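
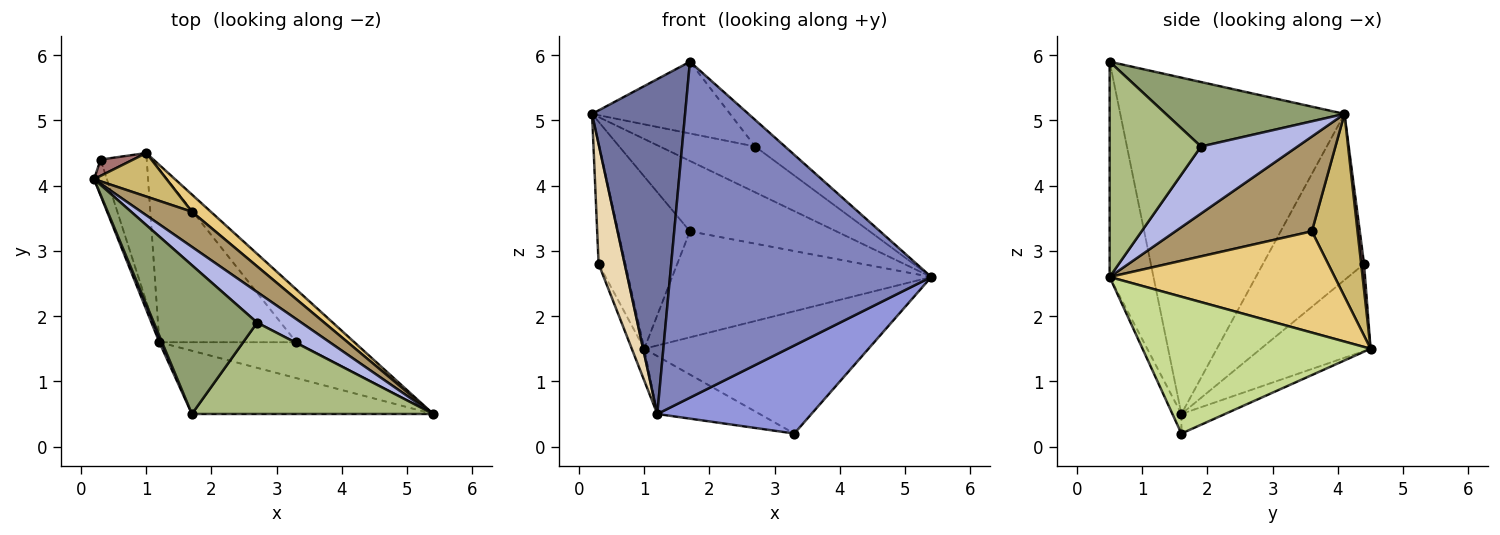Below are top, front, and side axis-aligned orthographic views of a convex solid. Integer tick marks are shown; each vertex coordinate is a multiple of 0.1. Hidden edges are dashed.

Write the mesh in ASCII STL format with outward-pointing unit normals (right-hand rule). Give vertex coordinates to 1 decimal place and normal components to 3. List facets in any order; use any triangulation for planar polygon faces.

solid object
 facet normal -0.924 -0.383 0.007
  outer loop
   vertex 1.2 1.6 0.5
   vertex 1.7 0.5 5.9
   vertex 0.2 4.1 5.1
  endloop
 endfacet
 facet normal -0.163 -0.970 -0.182
  outer loop
   vertex 1.2 1.6 0.5
   vertex 5.4 0.5 2.6
   vertex 1.7 0.5 5.9
  endloop
 endfacet
 facet normal -0.054 -0.925 -0.377
  outer loop
   vertex 1.2 1.6 0.5
   vertex 3.3 1.6 0.2
   vertex 5.4 0.5 2.6
  endloop
 endfacet
 facet normal 0.644 0.636 0.425
  outer loop
   vertex 2.7 1.9 4.6
   vertex 5.4 0.5 2.6
   vertex 0.2 4.1 5.1
  endloop
 endfacet
 facet normal 0.490 0.379 0.785
  outer loop
   vertex 2.7 1.9 4.6
   vertex 0.2 4.1 5.1
   vertex 1.7 0.5 5.9
  endloop
 endfacet
 facet normal 0.650 0.213 0.729
  outer loop
   vertex 2.7 1.9 4.6
   vertex 1.7 0.5 5.9
   vertex 5.4 0.5 2.6
  endloop
 endfacet
 facet normal 0.682 0.671 -0.290
  outer loop
   vertex 1.0 4.5 1.5
   vertex 5.4 0.5 2.6
   vertex 3.3 1.6 0.2
  endloop
 endfacet
 facet normal -0.134 0.315 -0.940
  outer loop
   vertex 1.0 4.5 1.5
   vertex 3.3 1.6 0.2
   vertex 1.2 1.6 0.5
  endloop
 endfacet
 facet normal 0.641 0.687 0.343
  outer loop
   vertex 1.7 3.6 3.3
   vertex 0.2 4.1 5.1
   vertex 5.4 0.5 2.6
  endloop
 endfacet
 facet normal 0.525 0.825 0.208
  outer loop
   vertex 1.7 3.6 3.3
   vertex 1.0 4.5 1.5
   vertex 0.2 4.1 5.1
  endloop
 endfacet
 facet normal 0.651 0.749 0.122
  outer loop
   vertex 1.7 3.6 3.3
   vertex 5.4 0.5 2.6
   vertex 1.0 4.5 1.5
  endloop
 endfacet
 facet normal -0.966 -0.249 -0.074
  outer loop
   vertex 0.3 4.4 2.8
   vertex 1.2 1.6 0.5
   vertex 0.2 4.1 5.1
  endloop
 endfacet
 facet normal 0.107 0.985 0.133
  outer loop
   vertex 0.3 4.4 2.8
   vertex 0.2 4.1 5.1
   vertex 1.0 4.5 1.5
  endloop
 endfacet
 facet normal -0.879 0.100 -0.466
  outer loop
   vertex 0.3 4.4 2.8
   vertex 1.0 4.5 1.5
   vertex 1.2 1.6 0.5
  endloop
 endfacet
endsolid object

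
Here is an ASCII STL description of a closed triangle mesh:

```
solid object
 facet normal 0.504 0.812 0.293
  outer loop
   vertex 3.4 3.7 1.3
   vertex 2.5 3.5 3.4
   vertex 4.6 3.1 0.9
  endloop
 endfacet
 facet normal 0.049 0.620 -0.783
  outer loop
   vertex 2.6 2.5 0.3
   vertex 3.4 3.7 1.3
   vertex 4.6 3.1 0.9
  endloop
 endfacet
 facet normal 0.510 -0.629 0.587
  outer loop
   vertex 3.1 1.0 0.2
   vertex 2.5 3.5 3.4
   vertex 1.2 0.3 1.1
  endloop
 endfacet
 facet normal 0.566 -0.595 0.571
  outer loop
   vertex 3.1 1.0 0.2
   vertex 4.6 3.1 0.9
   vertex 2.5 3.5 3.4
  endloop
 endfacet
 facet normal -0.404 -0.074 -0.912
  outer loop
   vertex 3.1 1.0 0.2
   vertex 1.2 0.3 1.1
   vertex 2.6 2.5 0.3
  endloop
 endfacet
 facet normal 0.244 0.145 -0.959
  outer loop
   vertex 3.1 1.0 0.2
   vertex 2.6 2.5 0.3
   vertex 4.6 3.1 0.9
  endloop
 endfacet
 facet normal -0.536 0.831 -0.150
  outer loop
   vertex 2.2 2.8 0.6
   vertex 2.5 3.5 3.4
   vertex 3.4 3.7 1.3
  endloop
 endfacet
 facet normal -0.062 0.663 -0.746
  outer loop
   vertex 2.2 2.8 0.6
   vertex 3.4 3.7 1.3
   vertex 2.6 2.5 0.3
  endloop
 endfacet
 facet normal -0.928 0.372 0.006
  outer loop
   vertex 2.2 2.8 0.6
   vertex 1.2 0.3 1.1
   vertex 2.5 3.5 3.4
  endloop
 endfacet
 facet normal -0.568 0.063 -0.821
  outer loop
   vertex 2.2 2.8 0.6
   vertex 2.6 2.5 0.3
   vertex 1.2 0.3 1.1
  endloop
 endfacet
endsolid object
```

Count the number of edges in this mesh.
15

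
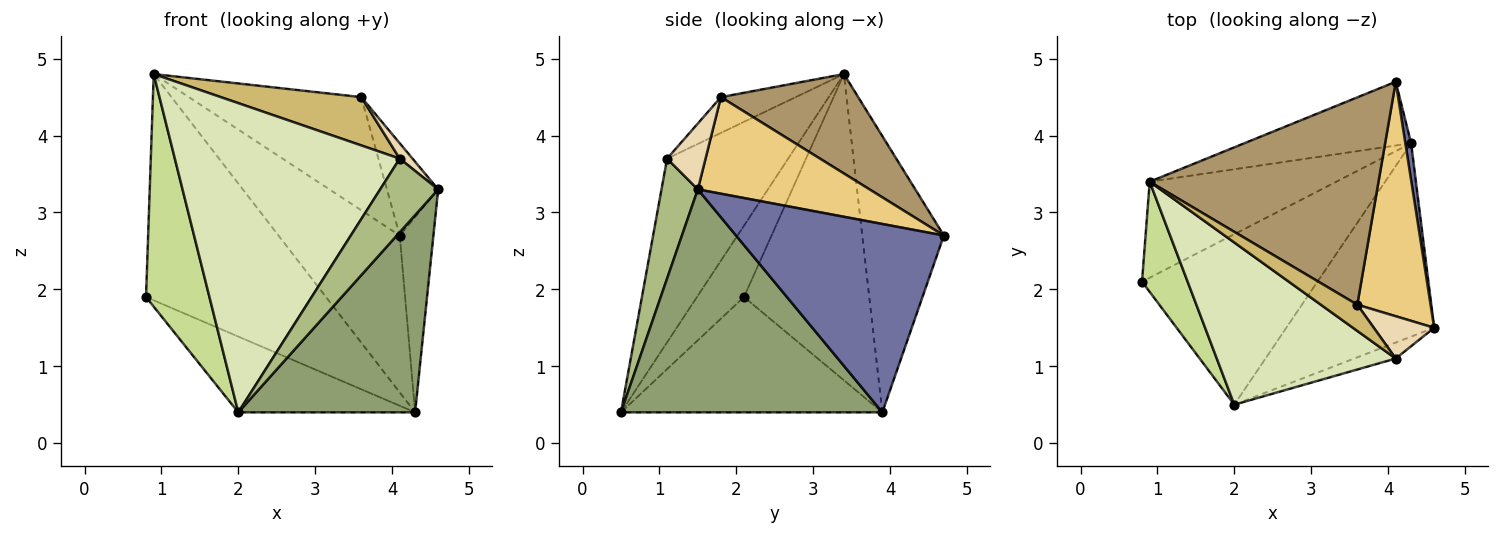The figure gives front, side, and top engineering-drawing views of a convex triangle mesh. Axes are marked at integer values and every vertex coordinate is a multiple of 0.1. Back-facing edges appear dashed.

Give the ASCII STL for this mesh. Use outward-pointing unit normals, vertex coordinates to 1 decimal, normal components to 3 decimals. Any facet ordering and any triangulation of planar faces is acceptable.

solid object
 facet normal 0.987 0.160 0.030
  outer loop
   vertex 4.3 3.9 0.4
   vertex 4.1 4.7 2.7
   vertex 4.6 1.5 3.3
  endloop
 endfacet
 facet normal -0.540 0.775 -0.329
  outer loop
   vertex 4.3 3.9 0.4
   vertex 0.8 2.1 1.9
   vertex 0.9 3.4 4.8
  endloop
 endfacet
 facet normal -0.529 0.786 -0.319
  outer loop
   vertex 4.3 3.9 0.4
   vertex 0.9 3.4 4.8
   vertex 4.1 4.7 2.7
  endloop
 endfacet
 facet normal -0.515 0.348 -0.783
  outer loop
   vertex 2.0 0.5 0.4
   vertex 0.8 2.1 1.9
   vertex 4.3 3.9 0.4
  endloop
 endfacet
 facet normal 0.726 -0.491 -0.482
  outer loop
   vertex 2.0 0.5 0.4
   vertex 4.3 3.9 0.4
   vertex 4.6 1.5 3.3
  endloop
 endfacet
 facet normal 0.522 -0.833 -0.181
  outer loop
   vertex 2.0 0.5 0.4
   vertex 4.6 1.5 3.3
   vertex 4.1 1.1 3.7
  endloop
 endfacet
 facet normal -0.556 -0.751 0.356
  outer loop
   vertex 2.0 0.5 0.4
   vertex 0.9 3.4 4.8
   vertex 0.8 2.1 1.9
  endloop
 endfacet
 facet normal -0.430 -0.799 0.419
  outer loop
   vertex 2.0 0.5 0.4
   vertex 4.1 1.1 3.7
   vertex 0.9 3.4 4.8
  endloop
 endfacet
 facet normal 0.356 0.448 0.820
  outer loop
   vertex 3.6 1.8 4.5
   vertex 4.1 4.7 2.7
   vertex 0.9 3.4 4.8
  endloop
 endfacet
 facet normal -0.424 -0.796 0.432
  outer loop
   vertex 3.6 1.8 4.5
   vertex 0.9 3.4 4.8
   vertex 4.1 1.1 3.7
  endloop
 endfacet
 facet normal 0.775 0.231 0.588
  outer loop
   vertex 3.6 1.8 4.5
   vertex 4.6 1.5 3.3
   vertex 4.1 4.7 2.7
  endloop
 endfacet
 facet normal 0.716 -0.239 0.656
  outer loop
   vertex 3.6 1.8 4.5
   vertex 4.1 1.1 3.7
   vertex 4.6 1.5 3.3
  endloop
 endfacet
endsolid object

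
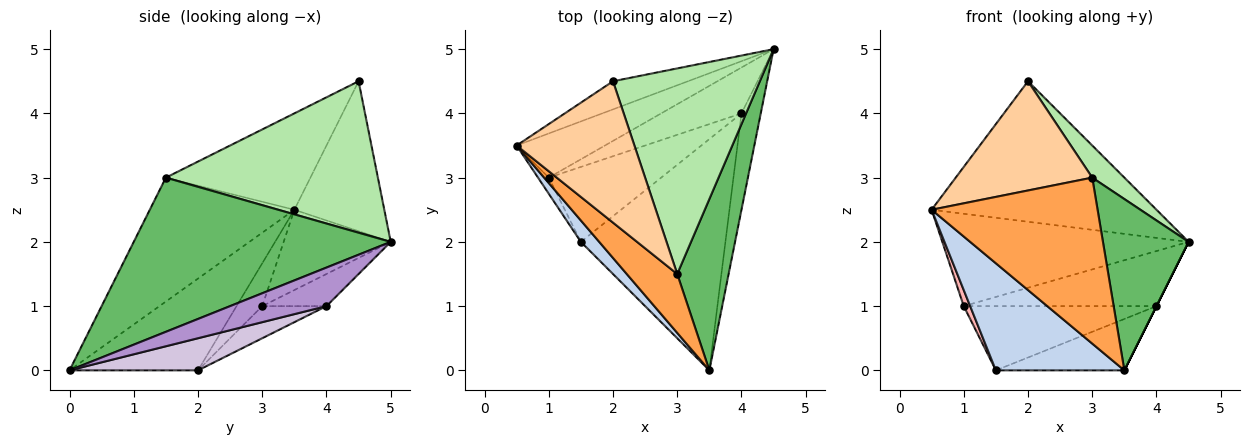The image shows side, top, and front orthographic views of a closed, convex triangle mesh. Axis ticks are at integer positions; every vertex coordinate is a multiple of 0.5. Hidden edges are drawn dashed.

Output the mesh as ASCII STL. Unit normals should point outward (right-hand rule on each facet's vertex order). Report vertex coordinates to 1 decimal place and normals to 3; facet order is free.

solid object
 facet normal -0.365 0.913 -0.183
  outer loop
   vertex 2.0 4.5 4.5
   vertex 4.5 5.0 2.0
   vertex 0.5 3.5 2.5
  endloop
 endfacet
 facet normal -0.700 -0.700 0.140
  outer loop
   vertex 1.5 2.0 0.0
   vertex 3.5 0.0 0.0
   vertex 0.5 3.5 2.5
  endloop
 endfacet
 facet normal -0.634 -0.728 0.258
  outer loop
   vertex 3.0 1.5 3.0
   vertex 0.5 3.5 2.5
   vertex 3.5 0.0 0.0
  endloop
 endfacet
 facet normal -0.543 -0.513 0.664
  outer loop
   vertex 3.0 1.5 3.0
   vertex 2.0 4.5 4.5
   vertex 0.5 3.5 2.5
  endloop
 endfacet
 facet normal 0.905 -0.302 0.302
  outer loop
   vertex 3.0 1.5 3.0
   vertex 3.5 0.0 0.0
   vertex 4.5 5.0 2.0
  endloop
 endfacet
 facet normal 0.714 -0.108 0.692
  outer loop
   vertex 3.0 1.5 3.0
   vertex 4.5 5.0 2.0
   vertex 2.0 4.5 4.5
  endloop
 endfacet
 facet normal -0.365 0.840 -0.402
  outer loop
   vertex 1.0 3.0 1.0
   vertex 0.5 3.5 2.5
   vertex 4.5 5.0 2.0
  endloop
 endfacet
 facet normal -0.943 -0.236 -0.236
  outer loop
   vertex 1.0 3.0 1.0
   vertex 1.5 2.0 0.0
   vertex 0.5 3.5 2.5
  endloop
 endfacet
 facet normal 0.894 0.000 -0.447
  outer loop
   vertex 4.0 4.0 1.0
   vertex 4.5 5.0 2.0
   vertex 3.5 0.0 0.0
  endloop
 endfacet
 facet normal 0.212 0.212 -0.954
  outer loop
   vertex 4.0 4.0 1.0
   vertex 3.5 0.0 0.0
   vertex 1.5 2.0 0.0
  endloop
 endfacet
 facet normal -0.248 0.744 -0.620
  outer loop
   vertex 4.0 4.0 1.0
   vertex 1.0 3.0 1.0
   vertex 4.5 5.0 2.0
  endloop
 endfacet
 facet normal -0.212 0.636 -0.742
  outer loop
   vertex 4.0 4.0 1.0
   vertex 1.5 2.0 0.0
   vertex 1.0 3.0 1.0
  endloop
 endfacet
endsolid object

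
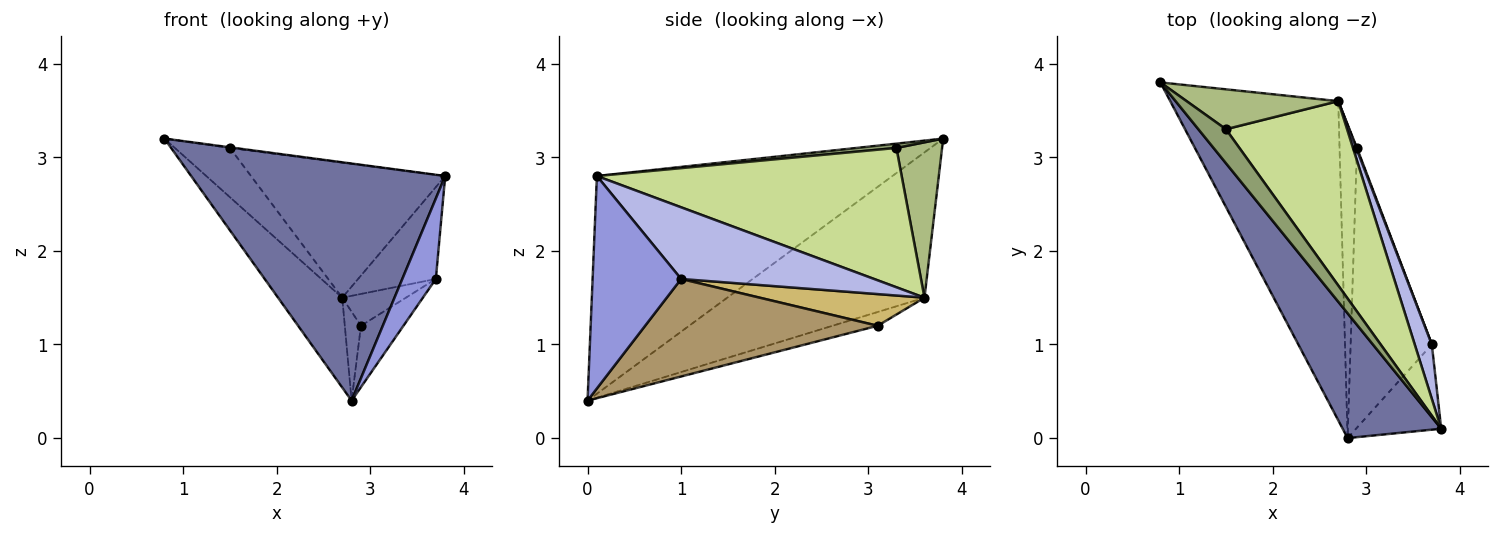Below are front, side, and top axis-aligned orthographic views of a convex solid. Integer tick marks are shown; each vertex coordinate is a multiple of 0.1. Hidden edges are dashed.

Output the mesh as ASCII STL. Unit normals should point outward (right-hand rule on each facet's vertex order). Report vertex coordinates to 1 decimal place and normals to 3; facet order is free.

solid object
 facet normal -0.717 -0.617 0.325
  outer loop
   vertex 2.8 0.0 0.4
   vertex 3.8 0.1 2.8
   vertex 0.8 3.8 3.2
  endloop
 endfacet
 facet normal -0.640 0.208 -0.740
  outer loop
   vertex 2.7 3.6 1.5
   vertex 2.8 0.0 0.4
   vertex 0.8 3.8 3.2
  endloop
 endfacet
 facet normal 0.876 -0.332 -0.351
  outer loop
   vertex 3.7 1.0 1.7
   vertex 3.8 0.1 2.8
   vertex 2.8 0.0 0.4
  endloop
 endfacet
 facet normal 0.906 0.365 0.216
  outer loop
   vertex 3.7 1.0 1.7
   vertex 2.7 3.6 1.5
   vertex 3.8 0.1 2.8
  endloop
 endfacet
 facet normal 0.154 0.018 0.988
  outer loop
   vertex 1.5 3.3 3.1
   vertex 0.8 3.8 3.2
   vertex 3.8 0.1 2.8
  endloop
 endfacet
 facet normal 0.542 0.653 0.529
  outer loop
   vertex 1.5 3.3 3.1
   vertex 2.7 3.6 1.5
   vertex 0.8 3.8 3.2
  endloop
 endfacet
 facet normal 0.680 0.433 0.591
  outer loop
   vertex 1.5 3.3 3.1
   vertex 3.8 0.1 2.8
   vertex 2.7 3.6 1.5
  endloop
 endfacet
 facet normal -0.606 0.217 -0.766
  outer loop
   vertex 2.9 3.1 1.2
   vertex 2.8 0.0 0.4
   vertex 2.7 3.6 1.5
  endloop
 endfacet
 facet normal 0.761 0.139 -0.634
  outer loop
   vertex 2.9 3.1 1.2
   vertex 3.7 1.0 1.7
   vertex 2.8 0.0 0.4
  endloop
 endfacet
 facet normal 0.933 0.360 0.021
  outer loop
   vertex 2.9 3.1 1.2
   vertex 2.7 3.6 1.5
   vertex 3.7 1.0 1.7
  endloop
 endfacet
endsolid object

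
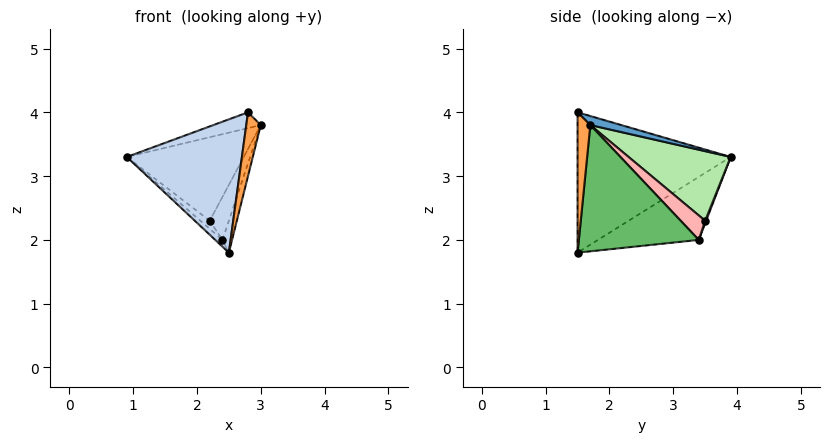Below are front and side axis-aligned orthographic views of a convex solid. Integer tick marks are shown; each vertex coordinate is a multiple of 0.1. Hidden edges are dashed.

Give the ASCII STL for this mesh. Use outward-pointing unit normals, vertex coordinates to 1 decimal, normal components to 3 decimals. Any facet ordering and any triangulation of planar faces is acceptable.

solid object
 facet normal 0.320 0.490 0.811
  outer loop
   vertex 2.8 1.5 4.0
   vertex 3.0 1.7 3.8
   vertex 0.9 3.9 3.3
  endloop
 endfacet
 facet normal -0.795 -0.597 0.108
  outer loop
   vertex 2.8 1.5 4.0
   vertex 0.9 3.9 3.3
   vertex 2.5 1.5 1.8
  endloop
 endfacet
 facet normal 0.658 -0.748 -0.090
  outer loop
   vertex 2.8 1.5 4.0
   vertex 2.5 1.5 1.8
   vertex 3.0 1.7 3.8
  endloop
 endfacet
 facet normal -0.645 0.046 -0.762
  outer loop
   vertex 2.4 3.4 2.0
   vertex 2.5 1.5 1.8
   vertex 0.9 3.9 3.3
  endloop
 endfacet
 facet normal 0.965 0.077 -0.249
  outer loop
   vertex 2.4 3.4 2.0
   vertex 3.0 1.7 3.8
   vertex 2.5 1.5 1.8
  endloop
 endfacet
 facet normal 0.575 0.659 0.484
  outer loop
   vertex 2.2 3.5 2.3
   vertex 0.9 3.9 3.3
   vertex 3.0 1.7 3.8
  endloop
 endfacet
 facet normal 0.101 0.962 -0.253
  outer loop
   vertex 2.2 3.5 2.3
   vertex 2.4 3.4 2.0
   vertex 0.9 3.9 3.3
  endloop
 endfacet
 facet normal 0.750 0.587 0.304
  outer loop
   vertex 2.2 3.5 2.3
   vertex 3.0 1.7 3.8
   vertex 2.4 3.4 2.0
  endloop
 endfacet
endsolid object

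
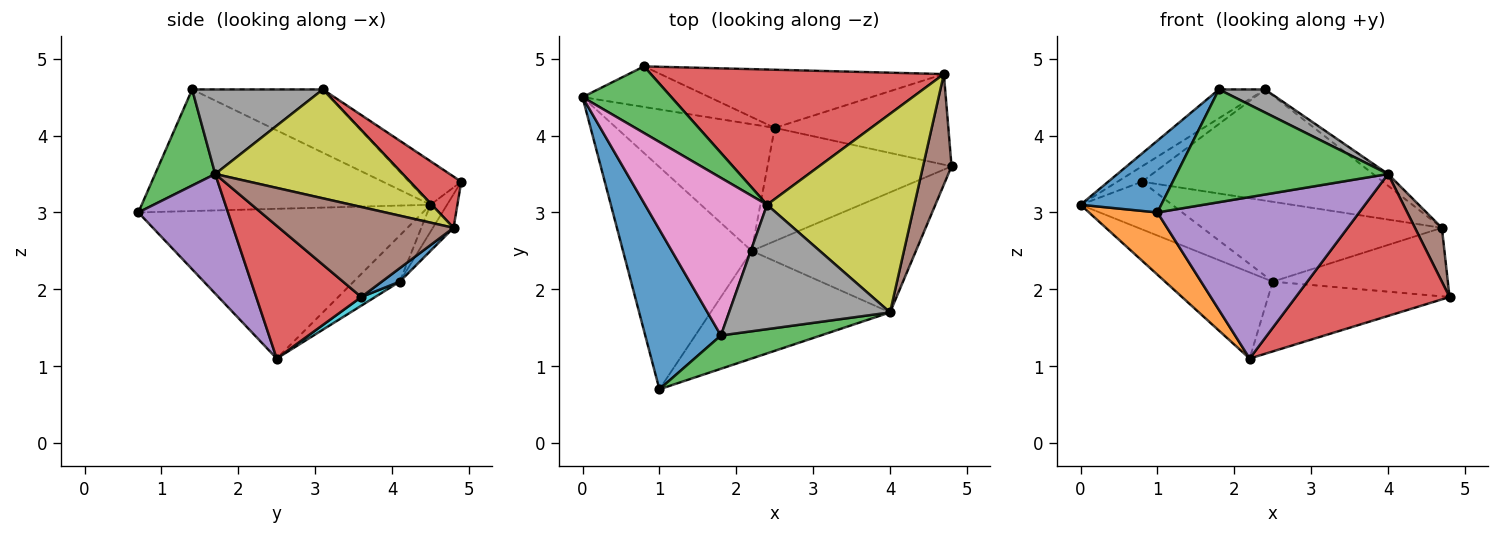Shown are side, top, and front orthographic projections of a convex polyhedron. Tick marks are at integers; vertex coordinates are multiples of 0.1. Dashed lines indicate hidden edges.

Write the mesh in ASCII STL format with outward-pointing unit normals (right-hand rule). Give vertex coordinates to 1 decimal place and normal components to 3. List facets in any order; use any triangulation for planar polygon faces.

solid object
 facet normal -0.826 -0.231 0.514
  outer loop
   vertex 1.8 1.4 4.6
   vertex 0.0 4.5 3.1
   vertex 1.0 0.7 3.0
  endloop
 endfacet
 facet normal -0.746 -0.179 -0.641
  outer loop
   vertex 2.2 2.5 1.1
   vertex 1.0 0.7 3.0
   vertex 0.0 4.5 3.1
  endloop
 endfacet
 facet normal 0.263 -0.925 0.273
  outer loop
   vertex 4.0 1.7 3.5
   vertex 1.8 1.4 4.6
   vertex 1.0 0.7 3.0
  endloop
 endfacet
 facet normal 0.463 -0.677 -0.573
  outer loop
   vertex 4.0 1.7 3.5
   vertex 2.2 2.5 1.1
   vertex 4.8 3.6 1.9
  endloop
 endfacet
 facet normal 0.347 -0.780 -0.520
  outer loop
   vertex 4.0 1.7 3.5
   vertex 1.0 0.7 3.0
   vertex 2.2 2.5 1.1
  endloop
 endfacet
 facet normal 0.943 -0.146 0.299
  outer loop
   vertex 4.0 1.7 3.5
   vertex 4.8 3.6 1.9
   vertex 4.7 4.8 2.8
  endloop
 endfacet
 facet normal -0.454 0.160 0.876
  outer loop
   vertex 2.4 3.1 4.6
   vertex 0.0 4.5 3.1
   vertex 1.8 1.4 4.6
  endloop
 endfacet
 facet normal 0.459 -0.162 0.874
  outer loop
   vertex 2.4 3.1 4.6
   vertex 1.8 1.4 4.6
   vertex 4.0 1.7 3.5
  endloop
 endfacet
 facet normal 0.594 0.047 0.803
  outer loop
   vertex 2.4 3.1 4.6
   vertex 4.0 1.7 3.5
   vertex 4.7 4.8 2.8
  endloop
 endfacet
 facet normal 0.040 0.524 -0.851
  outer loop
   vertex 2.5 4.1 2.1
   vertex 4.8 3.6 1.9
   vertex 2.2 2.5 1.1
  endloop
 endfacet
 facet normal 0.062 0.602 -0.796
  outer loop
   vertex 2.5 4.1 2.1
   vertex 4.7 4.8 2.8
   vertex 4.8 3.6 1.9
  endloop
 endfacet
 facet normal -0.234 0.546 -0.804
  outer loop
   vertex 2.5 4.1 2.1
   vertex 2.2 2.5 1.1
   vertex 0.0 4.5 3.1
  endloop
 endfacet
 facet normal -0.431 0.203 0.879
  outer loop
   vertex 0.8 4.9 3.4
   vertex 0.0 4.5 3.1
   vertex 2.4 3.1 4.6
  endloop
 endfacet
 facet normal 0.134 0.629 0.765
  outer loop
   vertex 0.8 4.9 3.4
   vertex 2.4 3.1 4.6
   vertex 4.7 4.8 2.8
  endloop
 endfacet
 facet normal -0.136 0.754 -0.642
  outer loop
   vertex 0.8 4.9 3.4
   vertex 2.5 4.1 2.1
   vertex 0.0 4.5 3.1
  endloop
 endfacet
 facet normal -0.070 0.806 -0.587
  outer loop
   vertex 0.8 4.9 3.4
   vertex 4.7 4.8 2.8
   vertex 2.5 4.1 2.1
  endloop
 endfacet
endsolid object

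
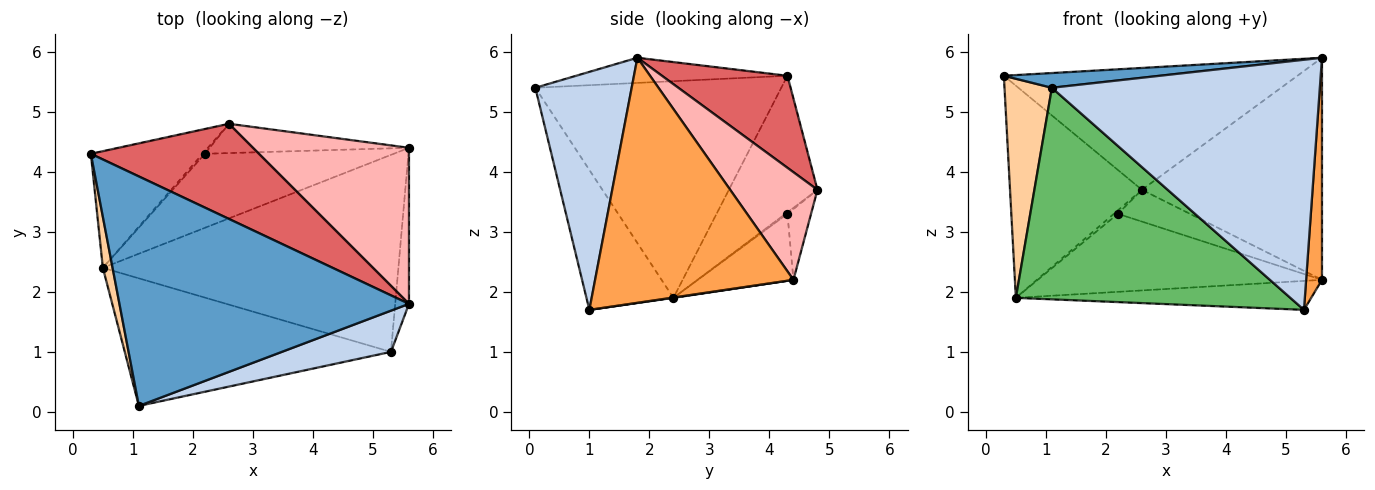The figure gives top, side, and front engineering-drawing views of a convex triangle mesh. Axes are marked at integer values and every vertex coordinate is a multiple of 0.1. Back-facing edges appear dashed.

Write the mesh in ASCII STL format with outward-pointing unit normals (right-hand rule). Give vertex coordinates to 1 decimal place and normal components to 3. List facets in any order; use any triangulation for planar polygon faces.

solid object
 facet normal -0.086 -0.064 0.994
  outer loop
   vertex 1.1 0.1 5.4
   vertex 5.6 1.8 5.9
   vertex 0.3 4.3 5.6
  endloop
 endfacet
 facet normal 0.334 -0.930 0.153
  outer loop
   vertex 5.3 1.0 1.7
   vertex 5.6 1.8 5.9
   vertex 1.1 0.1 5.4
  endloop
 endfacet
 facet normal 0.995 -0.080 -0.056
  outer loop
   vertex 5.6 4.4 2.2
   vertex 5.6 1.8 5.9
   vertex 5.3 1.0 1.7
  endloop
 endfacet
 facet normal -0.981 -0.189 0.044
  outer loop
   vertex 0.5 2.4 1.9
   vertex 1.1 0.1 5.4
   vertex 0.3 4.3 5.6
  endloop
 endfacet
 facet normal -0.262 -0.827 -0.498
  outer loop
   vertex 0.5 2.4 1.9
   vertex 5.3 1.0 1.7
   vertex 1.1 0.1 5.4
  endloop
 endfacet
 facet normal 0.001 0.145 -0.989
  outer loop
   vertex 0.5 2.4 1.9
   vertex 5.6 4.4 2.2
   vertex 5.3 1.0 1.7
  endloop
 endfacet
 facet normal 0.319 0.747 0.583
  outer loop
   vertex 2.6 4.8 3.7
   vertex 0.3 4.3 5.6
   vertex 5.6 1.8 5.9
  endloop
 endfacet
 facet normal 0.369 0.761 0.534
  outer loop
   vertex 2.6 4.8 3.7
   vertex 5.6 1.8 5.9
   vertex 5.6 4.4 2.2
  endloop
 endfacet
 facet normal -0.507 0.755 -0.415
  outer loop
   vertex 2.6 4.8 3.7
   vertex 0.5 2.4 1.9
   vertex 0.3 4.3 5.6
  endloop
 endfacet
 facet normal -0.237 0.705 -0.669
  outer loop
   vertex 2.2 4.3 3.3
   vertex 5.6 4.4 2.2
   vertex 0.5 2.4 1.9
  endloop
 endfacet
 facet normal -0.234 0.715 -0.659
  outer loop
   vertex 2.2 4.3 3.3
   vertex 2.6 4.8 3.7
   vertex 5.6 4.4 2.2
  endloop
 endfacet
 facet normal -0.371 0.743 -0.557
  outer loop
   vertex 2.2 4.3 3.3
   vertex 0.5 2.4 1.9
   vertex 2.6 4.8 3.7
  endloop
 endfacet
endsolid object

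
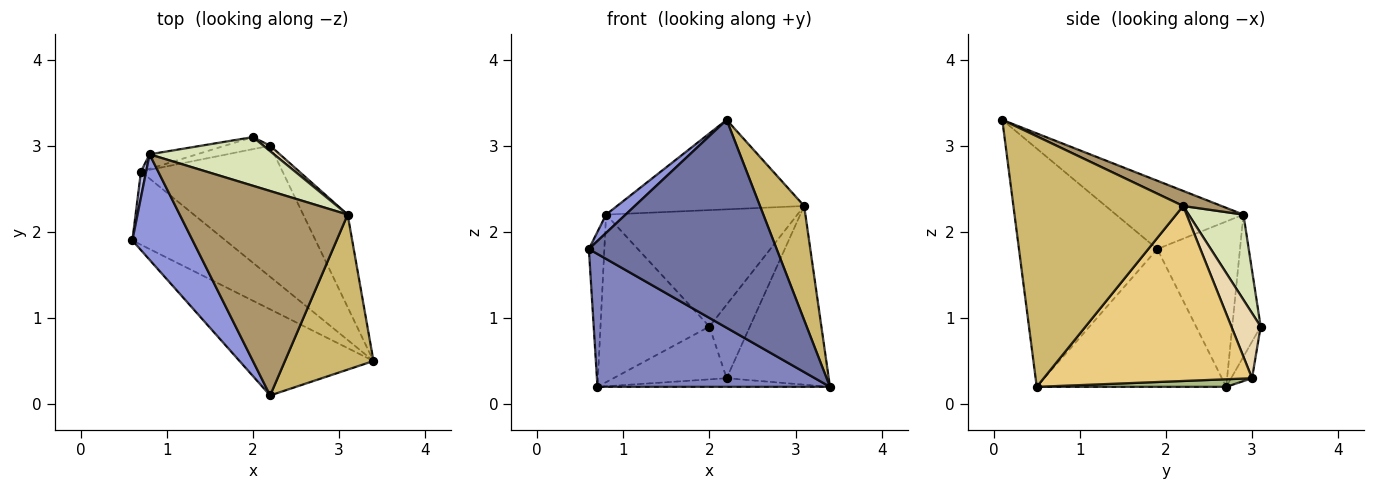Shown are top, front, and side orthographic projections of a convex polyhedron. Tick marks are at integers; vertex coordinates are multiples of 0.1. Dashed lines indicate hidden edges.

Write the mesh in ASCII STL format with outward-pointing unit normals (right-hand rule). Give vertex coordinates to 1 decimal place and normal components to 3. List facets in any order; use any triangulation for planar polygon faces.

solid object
 facet normal -0.563 -0.764 -0.316
  outer loop
   vertex 2.2 0.1 3.3
   vertex 0.6 1.9 1.8
   vertex 3.4 0.5 0.2
  endloop
 endfacet
 facet normal -0.581 -0.713 -0.393
  outer loop
   vertex 0.7 2.7 0.2
   vertex 3.4 0.5 0.2
   vertex 0.6 1.9 1.8
  endloop
 endfacet
 facet normal -0.745 -0.114 0.658
  outer loop
   vertex 0.8 2.9 2.2
   vertex 0.6 1.9 1.8
   vertex 2.2 0.1 3.3
  endloop
 endfacet
 facet normal -0.982 0.184 0.031
  outer loop
   vertex 0.8 2.9 2.2
   vertex 0.7 2.7 0.2
   vertex 0.6 1.9 1.8
  endloop
 endfacet
 facet normal -0.252 0.964 -0.084
  outer loop
   vertex 0.8 2.9 2.2
   vertex 2.0 3.1 0.9
   vertex 0.7 2.7 0.2
  endloop
 endfacet
 facet normal 0.053 0.065 -0.996
  outer loop
   vertex 2.2 3.0 0.3
   vertex 3.4 0.5 0.2
   vertex 0.7 2.7 0.2
  endloop
 endfacet
 facet normal -0.177 0.959 -0.219
  outer loop
   vertex 2.2 3.0 0.3
   vertex 0.7 2.7 0.2
   vertex 2.0 3.1 0.9
  endloop
 endfacet
 facet normal 0.255 0.892 0.373
  outer loop
   vertex 3.1 2.2 2.3
   vertex 2.0 3.1 0.9
   vertex 0.8 2.9 2.2
  endloop
 endfacet
 facet normal 0.082 0.400 0.913
  outer loop
   vertex 3.1 2.2 2.3
   vertex 0.8 2.9 2.2
   vertex 2.2 0.1 3.3
  endloop
 endfacet
 facet normal 0.916 -0.238 0.324
  outer loop
   vertex 3.1 2.2 2.3
   vertex 2.2 0.1 3.3
   vertex 3.4 0.5 0.2
  endloop
 endfacet
 facet normal 0.875 0.429 -0.222
  outer loop
   vertex 3.1 2.2 2.3
   vertex 3.4 0.5 0.2
   vertex 2.2 3.0 0.3
  endloop
 endfacet
 facet normal 0.585 0.809 0.060
  outer loop
   vertex 3.1 2.2 2.3
   vertex 2.2 3.0 0.3
   vertex 2.0 3.1 0.9
  endloop
 endfacet
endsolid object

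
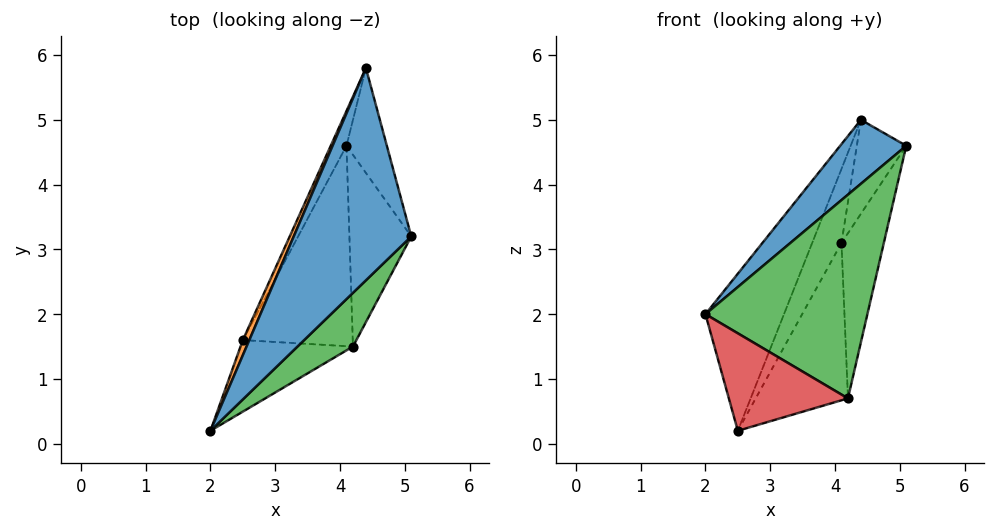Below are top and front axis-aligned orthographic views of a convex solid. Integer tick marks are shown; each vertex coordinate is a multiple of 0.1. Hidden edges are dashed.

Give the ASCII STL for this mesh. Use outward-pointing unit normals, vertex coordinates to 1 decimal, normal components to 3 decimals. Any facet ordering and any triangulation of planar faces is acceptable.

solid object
 facet normal -0.464 -0.255 0.848
  outer loop
   vertex 4.4 5.8 5.0
   vertex 2.0 0.2 2.0
   vertex 5.1 3.2 4.6
  endloop
 endfacet
 facet normal -0.925 0.377 0.036
  outer loop
   vertex 2.5 1.6 0.2
   vertex 2.0 0.2 2.0
   vertex 4.4 5.8 5.0
  endloop
 endfacet
 facet normal 0.585 -0.784 0.207
  outer loop
   vertex 4.2 1.5 0.7
   vertex 5.1 3.2 4.6
   vertex 2.0 0.2 2.0
  endloop
 endfacet
 facet normal 0.126 -0.800 -0.587
  outer loop
   vertex 4.2 1.5 0.7
   vertex 2.0 0.2 2.0
   vertex 2.5 1.6 0.2
  endloop
 endfacet
 facet normal -0.679 0.664 -0.312
  outer loop
   vertex 4.1 4.6 3.1
   vertex 2.5 1.6 0.2
   vertex 4.4 5.8 5.0
  endloop
 endfacet
 facet normal 0.259 0.597 -0.760
  outer loop
   vertex 4.1 4.6 3.1
   vertex 4.2 1.5 0.7
   vertex 2.5 1.6 0.2
  endloop
 endfacet
 facet normal 0.899 0.292 -0.327
  outer loop
   vertex 4.1 4.6 3.1
   vertex 4.4 5.8 5.0
   vertex 5.1 3.2 4.6
  endloop
 endfacet
 facet normal 0.899 0.286 -0.332
  outer loop
   vertex 4.1 4.6 3.1
   vertex 5.1 3.2 4.6
   vertex 4.2 1.5 0.7
  endloop
 endfacet
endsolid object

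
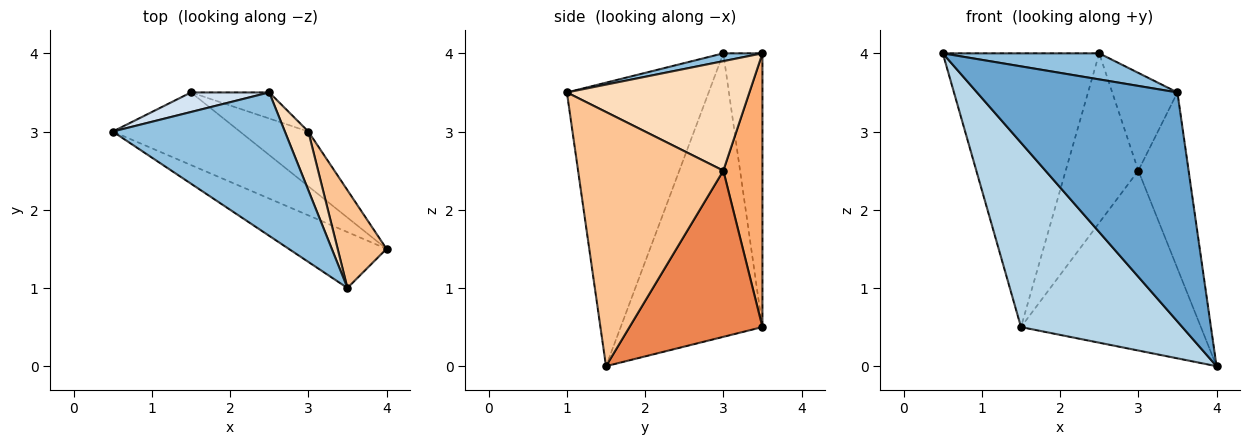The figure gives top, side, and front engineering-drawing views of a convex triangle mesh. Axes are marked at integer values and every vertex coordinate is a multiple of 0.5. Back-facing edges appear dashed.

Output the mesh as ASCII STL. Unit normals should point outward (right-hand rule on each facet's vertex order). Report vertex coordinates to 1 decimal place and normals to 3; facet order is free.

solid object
 facet normal -0.566 -0.801 -0.195
  outer loop
   vertex 3.5 1.0 3.5
   vertex 0.5 3.0 4.0
   vertex 4.0 1.5 0.0
  endloop
 endfacet
 facet normal 0.045 -0.179 0.983
  outer loop
   vertex 3.5 1.0 3.5
   vertex 2.5 3.5 4.0
   vertex 0.5 3.0 4.0
  endloop
 endfacet
 facet normal -0.633 -0.720 -0.284
  outer loop
   vertex 1.5 3.5 0.5
   vertex 4.0 1.5 0.0
   vertex 0.5 3.0 4.0
  endloop
 endfacet
 facet normal -0.242 0.968 0.069
  outer loop
   vertex 1.5 3.5 0.5
   vertex 0.5 3.0 4.0
   vertex 2.5 3.5 4.0
  endloop
 endfacet
 facet normal 0.577 0.781 -0.238
  outer loop
   vertex 3.0 3.0 2.5
   vertex 4.0 1.5 0.0
   vertex 1.5 3.5 0.5
  endloop
 endfacet
 facet normal 0.470 0.873 -0.134
  outer loop
   vertex 3.0 3.0 2.5
   vertex 1.5 3.5 0.5
   vertex 2.5 3.5 4.0
  endloop
 endfacet
 facet normal 0.930 0.322 0.179
  outer loop
   vertex 3.0 3.0 2.5
   vertex 3.5 1.0 3.5
   vertex 4.0 1.5 0.0
  endloop
 endfacet
 facet normal 0.923 0.330 0.198
  outer loop
   vertex 3.0 3.0 2.5
   vertex 2.5 3.5 4.0
   vertex 3.5 1.0 3.5
  endloop
 endfacet
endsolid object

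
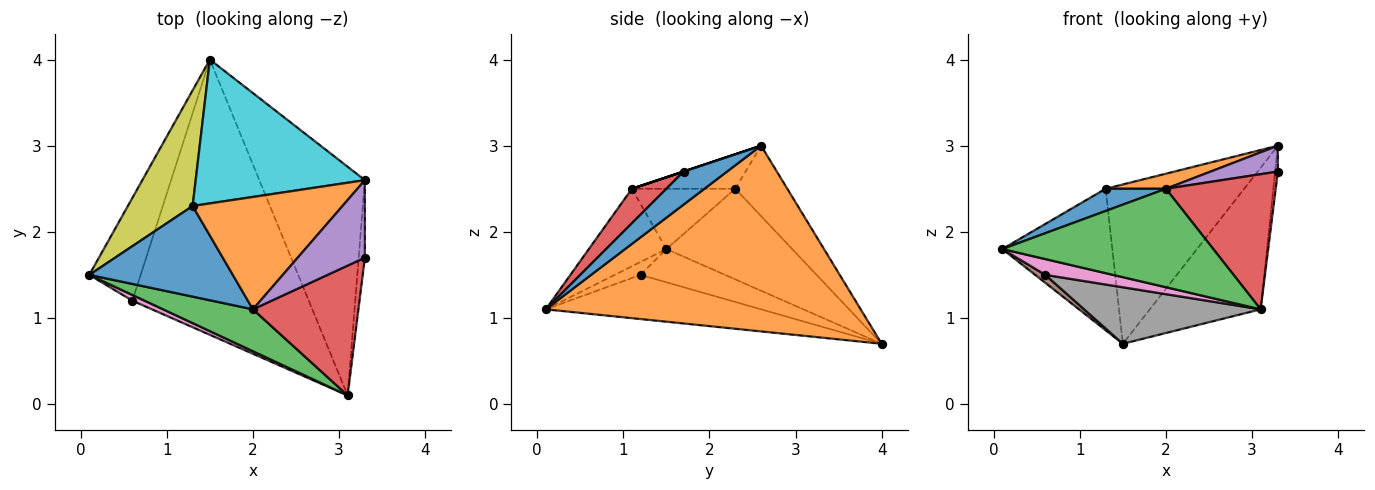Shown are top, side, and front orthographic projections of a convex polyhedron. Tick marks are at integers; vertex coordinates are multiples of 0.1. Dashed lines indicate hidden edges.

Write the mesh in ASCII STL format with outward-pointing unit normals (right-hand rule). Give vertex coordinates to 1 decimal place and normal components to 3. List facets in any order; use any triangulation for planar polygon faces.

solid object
 facet normal 0.981 0.061 -0.184
  outer loop
   vertex 3.3 2.6 3.0
   vertex 3.3 1.7 2.7
   vertex 3.1 0.1 1.1
  endloop
 endfacet
 facet normal 0.831 0.293 -0.473
  outer loop
   vertex 3.3 2.6 3.0
   vertex 3.1 0.1 1.1
   vertex 1.5 4.0 0.7
  endloop
 endfacet
 facet normal -0.320 -0.872 0.371
  outer loop
   vertex 2.0 1.1 2.5
   vertex 0.1 1.5 1.8
   vertex 3.1 0.1 1.1
  endloop
 endfacet
 facet normal 0.221 -0.703 0.676
  outer loop
   vertex 2.0 1.1 2.5
   vertex 3.1 0.1 1.1
   vertex 3.3 1.7 2.7
  endloop
 endfacet
 facet normal 0.000 -0.316 0.949
  outer loop
   vertex 2.0 1.1 2.5
   vertex 3.3 1.7 2.7
   vertex 3.3 2.6 3.0
  endloop
 endfacet
 facet normal -0.542 -0.065 -0.838
  outer loop
   vertex 0.6 1.2 1.5
   vertex 0.1 1.5 1.8
   vertex 1.5 4.0 0.7
  endloop
 endfacet
 facet normal -0.338 -0.885 0.322
  outer loop
   vertex 0.6 1.2 1.5
   vertex 3.1 0.1 1.1
   vertex 0.1 1.5 1.8
  endloop
 endfacet
 facet normal -0.238 -0.195 -0.951
  outer loop
   vertex 0.6 1.2 1.5
   vertex 1.5 4.0 0.7
   vertex 3.1 0.1 1.1
  endloop
 endfacet
 facet normal -0.663 0.580 0.474
  outer loop
   vertex 1.3 2.3 2.5
   vertex 1.5 4.0 0.7
   vertex 0.1 1.5 1.8
  endloop
 endfacet
 facet normal -0.269 0.715 0.645
  outer loop
   vertex 1.3 2.3 2.5
   vertex 3.3 2.6 3.0
   vertex 1.5 4.0 0.7
  endloop
 endfacet
 facet normal -0.378 -0.220 0.899
  outer loop
   vertex 1.3 2.3 2.5
   vertex 0.1 1.5 1.8
   vertex 2.0 1.1 2.5
  endloop
 endfacet
 facet normal -0.222 -0.130 0.966
  outer loop
   vertex 1.3 2.3 2.5
   vertex 2.0 1.1 2.5
   vertex 3.3 2.6 3.0
  endloop
 endfacet
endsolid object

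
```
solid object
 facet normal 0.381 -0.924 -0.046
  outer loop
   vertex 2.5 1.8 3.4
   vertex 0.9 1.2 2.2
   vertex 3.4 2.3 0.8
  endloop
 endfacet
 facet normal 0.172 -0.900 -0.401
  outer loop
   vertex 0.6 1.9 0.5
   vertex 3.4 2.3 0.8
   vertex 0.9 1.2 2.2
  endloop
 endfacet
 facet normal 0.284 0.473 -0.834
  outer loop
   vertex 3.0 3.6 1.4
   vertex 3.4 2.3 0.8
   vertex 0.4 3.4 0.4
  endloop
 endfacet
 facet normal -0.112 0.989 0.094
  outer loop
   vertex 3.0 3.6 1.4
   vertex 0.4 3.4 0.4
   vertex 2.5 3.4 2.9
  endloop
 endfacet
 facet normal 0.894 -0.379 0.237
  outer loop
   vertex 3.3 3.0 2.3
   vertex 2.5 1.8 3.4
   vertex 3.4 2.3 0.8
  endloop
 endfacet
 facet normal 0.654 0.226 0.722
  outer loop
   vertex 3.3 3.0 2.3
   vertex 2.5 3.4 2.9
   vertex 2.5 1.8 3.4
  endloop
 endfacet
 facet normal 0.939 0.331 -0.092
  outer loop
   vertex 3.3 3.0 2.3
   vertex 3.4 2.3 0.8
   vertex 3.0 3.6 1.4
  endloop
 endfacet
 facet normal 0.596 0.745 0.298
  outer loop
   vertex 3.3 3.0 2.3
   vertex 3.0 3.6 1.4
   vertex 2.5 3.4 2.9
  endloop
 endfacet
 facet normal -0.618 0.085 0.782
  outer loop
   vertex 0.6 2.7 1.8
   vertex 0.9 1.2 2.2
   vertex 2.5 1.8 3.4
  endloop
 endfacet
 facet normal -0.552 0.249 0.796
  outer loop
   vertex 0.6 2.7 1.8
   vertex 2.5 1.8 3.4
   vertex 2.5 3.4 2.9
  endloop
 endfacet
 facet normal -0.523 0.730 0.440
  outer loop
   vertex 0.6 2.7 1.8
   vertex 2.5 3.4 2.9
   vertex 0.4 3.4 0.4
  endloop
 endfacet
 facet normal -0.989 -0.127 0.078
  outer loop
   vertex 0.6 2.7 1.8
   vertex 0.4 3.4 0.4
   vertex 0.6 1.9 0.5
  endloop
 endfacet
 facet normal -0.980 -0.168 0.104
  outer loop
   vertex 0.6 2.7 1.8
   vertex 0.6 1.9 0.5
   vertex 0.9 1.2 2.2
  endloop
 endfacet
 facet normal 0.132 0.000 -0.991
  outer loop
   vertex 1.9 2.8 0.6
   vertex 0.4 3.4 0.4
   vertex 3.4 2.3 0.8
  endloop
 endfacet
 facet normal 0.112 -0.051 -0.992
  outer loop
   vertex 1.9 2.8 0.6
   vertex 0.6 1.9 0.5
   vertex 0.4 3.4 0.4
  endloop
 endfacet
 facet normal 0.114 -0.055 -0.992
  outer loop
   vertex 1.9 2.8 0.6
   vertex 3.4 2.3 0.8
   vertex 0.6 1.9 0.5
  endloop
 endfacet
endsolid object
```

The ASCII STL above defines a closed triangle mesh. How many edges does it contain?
24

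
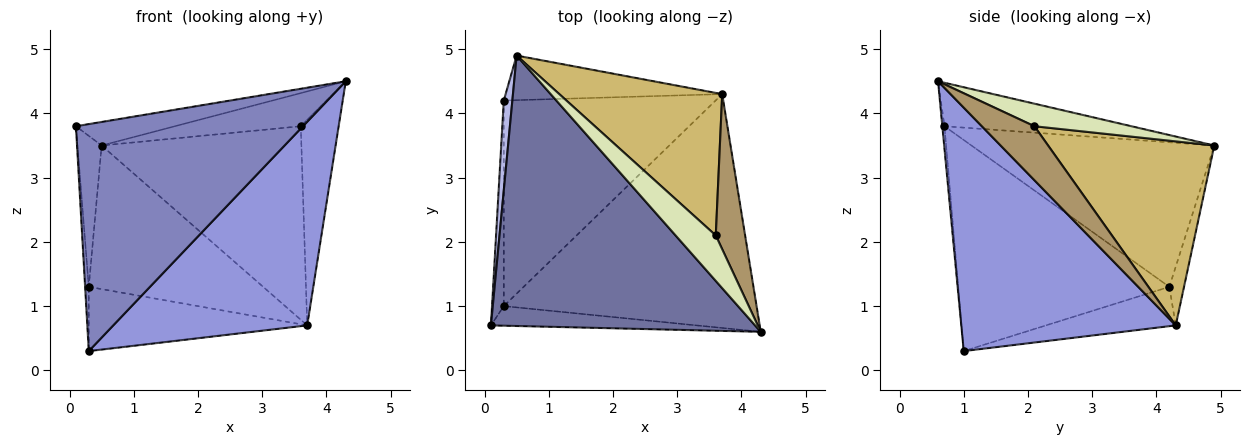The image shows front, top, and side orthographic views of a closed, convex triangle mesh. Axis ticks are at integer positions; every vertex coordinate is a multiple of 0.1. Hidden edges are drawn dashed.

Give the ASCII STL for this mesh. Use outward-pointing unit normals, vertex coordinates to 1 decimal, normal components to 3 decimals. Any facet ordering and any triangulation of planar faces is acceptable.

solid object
 facet normal -0.162 0.086 0.983
  outer loop
   vertex 0.5 4.9 3.5
   vertex 0.1 0.7 3.8
   vertex 4.3 0.6 4.5
  endloop
 endfacet
 facet normal -0.009 -0.996 -0.086
  outer loop
   vertex 0.3 1.0 0.3
   vertex 4.3 0.6 4.5
   vertex 0.1 0.7 3.8
  endloop
 endfacet
 facet normal 0.588 -0.531 -0.610
  outer loop
   vertex 3.7 4.3 0.7
   vertex 4.3 0.6 4.5
   vertex 0.3 1.0 0.3
  endloop
 endfacet
 facet normal -0.993 0.099 0.059
  outer loop
   vertex 0.3 4.2 1.3
   vertex 0.1 0.7 3.8
   vertex 0.5 4.9 3.5
  endloop
 endfacet
 facet normal -0.998 0.017 -0.056
  outer loop
   vertex 0.3 4.2 1.3
   vertex 0.3 1.0 0.3
   vertex 0.1 0.7 3.8
  endloop
 endfacet
 facet normal -0.080 0.952 -0.296
  outer loop
   vertex 0.3 4.2 1.3
   vertex 0.5 4.9 3.5
   vertex 3.7 4.3 0.7
  endloop
 endfacet
 facet normal -0.174 0.294 -0.940
  outer loop
   vertex 0.3 4.2 1.3
   vertex 3.7 4.3 0.7
   vertex 0.3 1.0 0.3
  endloop
 endfacet
 facet normal 0.413 0.536 0.736
  outer loop
   vertex 3.6 2.1 3.8
   vertex 0.5 4.9 3.5
   vertex 4.3 0.6 4.5
  endloop
 endfacet
 facet normal 0.742 0.535 0.403
  outer loop
   vertex 3.6 2.1 3.8
   vertex 4.3 0.6 4.5
   vertex 3.7 4.3 0.7
  endloop
 endfacet
 facet normal 0.557 0.669 0.493
  outer loop
   vertex 3.6 2.1 3.8
   vertex 3.7 4.3 0.7
   vertex 0.5 4.9 3.5
  endloop
 endfacet
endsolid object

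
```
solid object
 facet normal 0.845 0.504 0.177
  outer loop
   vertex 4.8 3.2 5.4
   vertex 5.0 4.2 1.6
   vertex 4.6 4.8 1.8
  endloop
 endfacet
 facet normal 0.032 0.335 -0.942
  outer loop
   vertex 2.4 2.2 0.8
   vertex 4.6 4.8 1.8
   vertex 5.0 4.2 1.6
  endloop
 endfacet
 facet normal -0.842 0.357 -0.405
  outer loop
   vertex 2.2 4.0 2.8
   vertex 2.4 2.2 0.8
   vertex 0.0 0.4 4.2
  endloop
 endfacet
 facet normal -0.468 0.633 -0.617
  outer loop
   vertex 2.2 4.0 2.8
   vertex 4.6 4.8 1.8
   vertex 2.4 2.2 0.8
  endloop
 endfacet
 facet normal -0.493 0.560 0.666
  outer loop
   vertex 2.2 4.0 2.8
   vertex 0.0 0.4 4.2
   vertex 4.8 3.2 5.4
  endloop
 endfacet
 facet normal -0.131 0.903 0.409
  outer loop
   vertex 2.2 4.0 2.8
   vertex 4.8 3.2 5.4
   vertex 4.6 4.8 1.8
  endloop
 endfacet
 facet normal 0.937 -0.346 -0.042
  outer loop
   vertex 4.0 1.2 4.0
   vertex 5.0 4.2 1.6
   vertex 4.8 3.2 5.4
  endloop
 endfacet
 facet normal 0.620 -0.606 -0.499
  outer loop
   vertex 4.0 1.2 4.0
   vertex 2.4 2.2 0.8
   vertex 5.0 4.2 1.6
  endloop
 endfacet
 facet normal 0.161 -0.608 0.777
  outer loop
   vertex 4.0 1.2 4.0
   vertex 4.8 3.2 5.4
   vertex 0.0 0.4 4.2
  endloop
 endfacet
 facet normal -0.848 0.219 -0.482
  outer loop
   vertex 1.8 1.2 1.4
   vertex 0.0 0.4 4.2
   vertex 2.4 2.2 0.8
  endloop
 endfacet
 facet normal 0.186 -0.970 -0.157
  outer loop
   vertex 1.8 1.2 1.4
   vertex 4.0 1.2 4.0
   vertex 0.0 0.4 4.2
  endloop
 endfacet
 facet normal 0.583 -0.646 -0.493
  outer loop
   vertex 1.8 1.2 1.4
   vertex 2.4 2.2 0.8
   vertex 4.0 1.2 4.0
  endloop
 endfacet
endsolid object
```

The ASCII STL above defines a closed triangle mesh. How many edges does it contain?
18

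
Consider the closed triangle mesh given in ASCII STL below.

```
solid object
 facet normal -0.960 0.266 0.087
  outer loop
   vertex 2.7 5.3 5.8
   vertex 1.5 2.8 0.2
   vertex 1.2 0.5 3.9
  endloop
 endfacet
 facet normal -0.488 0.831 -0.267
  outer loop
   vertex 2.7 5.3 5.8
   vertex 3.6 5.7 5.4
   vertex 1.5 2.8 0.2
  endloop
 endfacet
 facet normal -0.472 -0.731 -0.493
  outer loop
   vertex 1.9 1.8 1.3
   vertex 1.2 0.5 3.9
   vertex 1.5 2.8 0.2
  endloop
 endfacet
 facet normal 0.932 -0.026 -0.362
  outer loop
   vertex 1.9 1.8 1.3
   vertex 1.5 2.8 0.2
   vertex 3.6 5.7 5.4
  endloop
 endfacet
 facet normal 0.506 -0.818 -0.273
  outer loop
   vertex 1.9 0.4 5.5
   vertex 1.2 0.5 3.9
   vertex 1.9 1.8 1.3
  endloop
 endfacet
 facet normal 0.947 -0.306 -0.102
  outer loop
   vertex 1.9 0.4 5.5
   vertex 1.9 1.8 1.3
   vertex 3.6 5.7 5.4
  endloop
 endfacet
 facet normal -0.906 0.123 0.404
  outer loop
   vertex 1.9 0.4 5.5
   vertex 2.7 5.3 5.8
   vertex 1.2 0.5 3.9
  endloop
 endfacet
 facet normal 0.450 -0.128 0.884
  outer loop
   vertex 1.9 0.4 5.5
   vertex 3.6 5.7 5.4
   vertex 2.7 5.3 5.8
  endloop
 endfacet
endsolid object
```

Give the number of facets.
8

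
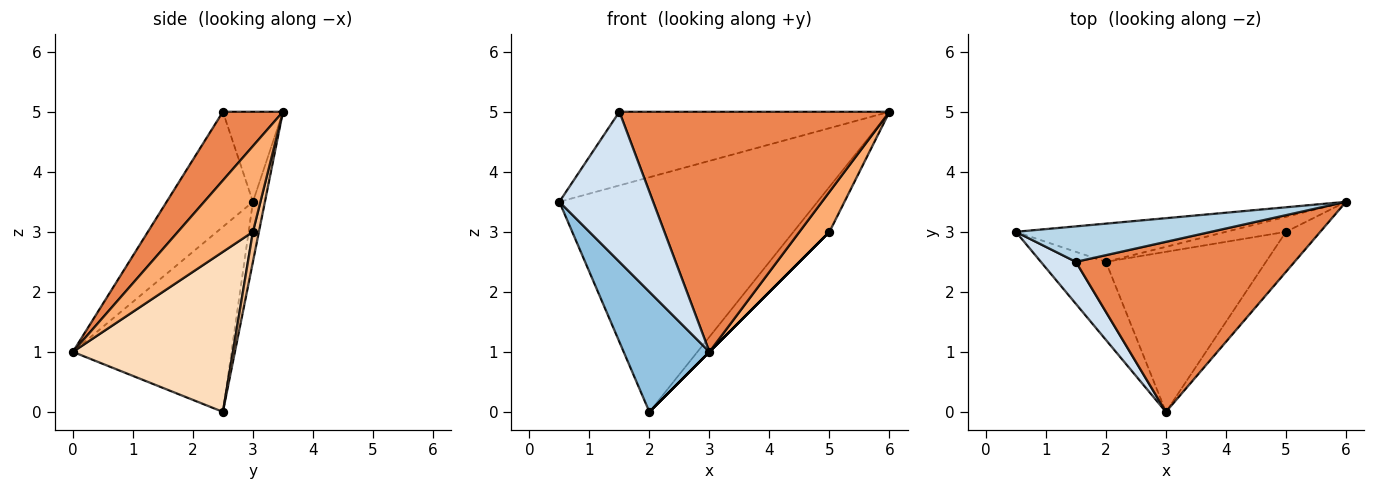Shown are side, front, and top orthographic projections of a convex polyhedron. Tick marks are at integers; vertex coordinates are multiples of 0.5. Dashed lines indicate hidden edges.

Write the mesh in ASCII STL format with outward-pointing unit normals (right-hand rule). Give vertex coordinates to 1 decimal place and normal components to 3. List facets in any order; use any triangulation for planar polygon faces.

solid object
 facet normal -0.046 0.986 -0.161
  outer loop
   vertex 2.0 2.5 0.0
   vertex 0.5 3.0 3.5
   vertex 6.0 3.5 5.0
  endloop
 endfacet
 facet normal -0.840 -0.454 -0.295
  outer loop
   vertex 2.0 2.5 0.0
   vertex 3.0 0.0 1.0
   vertex 0.5 3.0 3.5
  endloop
 endfacet
 facet normal -0.196 0.883 0.425
  outer loop
   vertex 1.5 2.5 5.0
   vertex 6.0 3.5 5.0
   vertex 0.5 3.0 3.5
  endloop
 endfacet
 facet normal -0.663 -0.721 0.202
  outer loop
   vertex 1.5 2.5 5.0
   vertex 0.5 3.0 3.5
   vertex 3.0 0.0 1.0
  endloop
 endfacet
 facet normal 0.178 -0.803 0.569
  outer loop
   vertex 1.5 2.5 5.0
   vertex 3.0 0.0 1.0
   vertex 6.0 3.5 5.0
  endloop
 endfacet
 facet normal 0.870 -0.348 -0.348
  outer loop
   vertex 5.0 3.0 3.0
   vertex 6.0 3.5 5.0
   vertex 3.0 0.0 1.0
  endloop
 endfacet
 facet normal 0.156 0.937 -0.312
  outer loop
   vertex 5.0 3.0 3.0
   vertex 2.0 2.5 0.0
   vertex 6.0 3.5 5.0
  endloop
 endfacet
 facet normal 0.707 0.000 -0.707
  outer loop
   vertex 5.0 3.0 3.0
   vertex 3.0 0.0 1.0
   vertex 2.0 2.5 0.0
  endloop
 endfacet
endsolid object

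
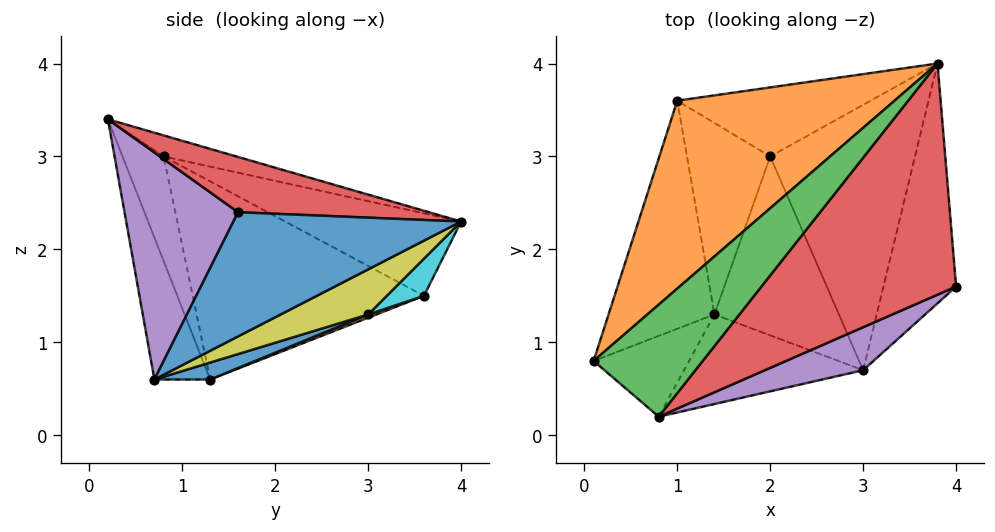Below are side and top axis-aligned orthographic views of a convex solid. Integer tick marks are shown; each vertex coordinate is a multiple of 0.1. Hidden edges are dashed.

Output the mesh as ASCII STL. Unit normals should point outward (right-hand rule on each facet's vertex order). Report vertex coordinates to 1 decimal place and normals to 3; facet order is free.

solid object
 facet normal 0.862 0.051 -0.504
  outer loop
   vertex 3.0 0.7 0.6
   vertex 3.8 4.0 2.3
   vertex 4.0 1.6 2.4
  endloop
 endfacet
 facet normal -0.302 0.524 0.796
  outer loop
   vertex 1.0 3.6 1.5
   vertex 0.1 0.8 3.0
   vertex 3.8 4.0 2.3
  endloop
 endfacet
 facet normal -0.174 0.398 0.901
  outer loop
   vertex 0.8 0.2 3.4
   vertex 3.8 4.0 2.3
   vertex 0.1 0.8 3.0
  endloop
 endfacet
 facet normal 0.273 0.063 0.960
  outer loop
   vertex 0.8 0.2 3.4
   vertex 4.0 1.6 2.4
   vertex 3.8 4.0 2.3
  endloop
 endfacet
 facet normal 0.443 -0.876 0.192
  outer loop
   vertex 0.8 0.2 3.4
   vertex 3.0 0.7 0.6
   vertex 4.0 1.6 2.4
  endloop
 endfacet
 facet normal -0.882 0.031 -0.471
  outer loop
   vertex 1.4 1.3 0.6
   vertex 0.1 0.8 3.0
   vertex 1.0 3.6 1.5
  endloop
 endfacet
 facet normal -0.448 -0.795 -0.408
  outer loop
   vertex 1.4 1.3 0.6
   vertex 0.8 0.2 3.4
   vertex 0.1 0.8 3.0
  endloop
 endfacet
 facet normal -0.321 -0.856 -0.405
  outer loop
   vertex 1.4 1.3 0.6
   vertex 3.0 0.7 0.6
   vertex 0.8 0.2 3.4
  endloop
 endfacet
 facet normal 0.274 0.387 -0.880
  outer loop
   vertex 2.0 3.0 1.3
   vertex 3.8 4.0 2.3
   vertex 3.0 0.7 0.6
  endloop
 endfacet
 facet normal 0.159 0.540 -0.826
  outer loop
   vertex 2.0 3.0 1.3
   vertex 1.0 3.6 1.5
   vertex 3.8 4.0 2.3
  endloop
 endfacet
 facet normal 0.127 0.339 -0.932
  outer loop
   vertex 2.0 3.0 1.3
   vertex 3.0 0.7 0.6
   vertex 1.4 1.3 0.6
  endloop
 endfacet
 facet normal 0.036 0.370 -0.928
  outer loop
   vertex 2.0 3.0 1.3
   vertex 1.4 1.3 0.6
   vertex 1.0 3.6 1.5
  endloop
 endfacet
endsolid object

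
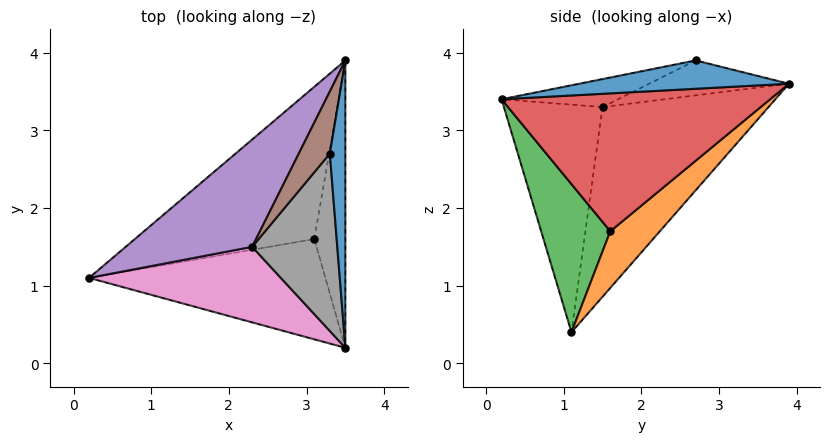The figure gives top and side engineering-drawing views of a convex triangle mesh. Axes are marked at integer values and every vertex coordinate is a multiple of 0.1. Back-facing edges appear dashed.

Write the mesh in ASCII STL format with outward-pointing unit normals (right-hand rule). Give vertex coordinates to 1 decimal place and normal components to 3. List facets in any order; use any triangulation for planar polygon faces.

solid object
 facet normal 0.877 -0.026 0.481
  outer loop
   vertex 3.3 2.7 3.9
   vertex 3.5 0.2 3.4
   vertex 3.5 3.9 3.6
  endloop
 endfacet
 facet normal 0.242 0.593 -0.768
  outer loop
   vertex 3.1 1.6 1.7
   vertex 0.2 1.1 0.4
   vertex 3.5 3.9 3.6
  endloop
 endfacet
 facet normal 0.399 -0.659 -0.637
  outer loop
   vertex 3.1 1.6 1.7
   vertex 3.5 0.2 3.4
   vertex 0.2 1.1 0.4
  endloop
 endfacet
 facet normal 0.975 0.012 -0.220
  outer loop
   vertex 3.1 1.6 1.7
   vertex 3.5 3.9 3.6
   vertex 3.5 0.2 3.4
  endloop
 endfacet
 facet normal -0.786 0.328 0.524
  outer loop
   vertex 2.3 1.5 3.3
   vertex 3.5 3.9 3.6
   vertex 0.2 1.1 0.4
  endloop
 endfacet
 facet normal -0.718 0.279 0.638
  outer loop
   vertex 2.3 1.5 3.3
   vertex 3.3 2.7 3.9
   vertex 3.5 3.9 3.6
  endloop
 endfacet
 facet normal -0.639 -0.549 0.539
  outer loop
   vertex 2.3 1.5 3.3
   vertex 0.2 1.1 0.4
   vertex 3.5 0.2 3.4
  endloop
 endfacet
 facet normal -0.305 -0.210 0.929
  outer loop
   vertex 2.3 1.5 3.3
   vertex 3.5 0.2 3.4
   vertex 3.3 2.7 3.9
  endloop
 endfacet
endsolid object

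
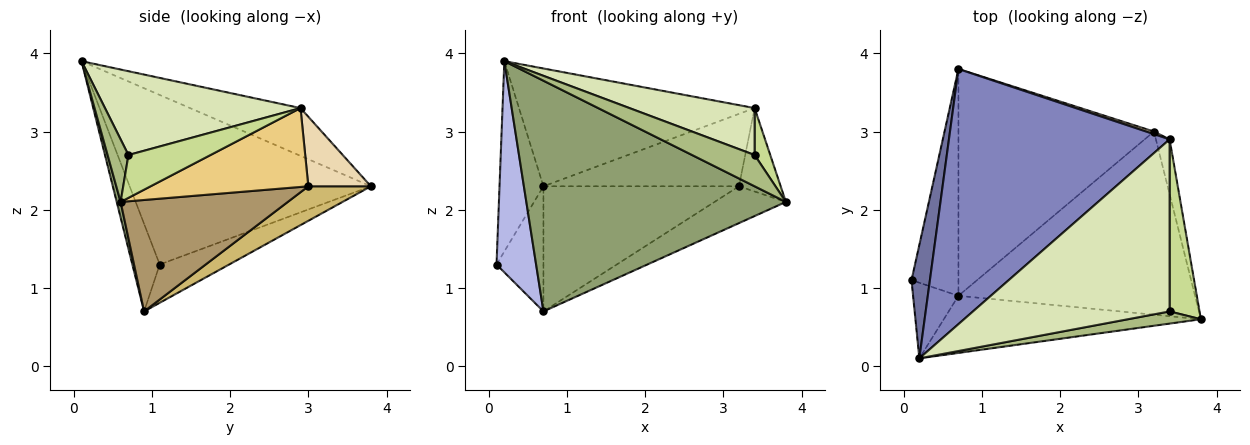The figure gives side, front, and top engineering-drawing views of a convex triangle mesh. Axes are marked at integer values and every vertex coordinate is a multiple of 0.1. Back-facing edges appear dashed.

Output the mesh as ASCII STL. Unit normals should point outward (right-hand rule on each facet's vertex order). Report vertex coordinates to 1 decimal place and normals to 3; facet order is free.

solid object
 facet normal -0.978 0.178 0.106
  outer loop
   vertex 0.2 0.1 3.9
   vertex 0.7 3.8 2.3
   vertex 0.1 1.1 1.3
  endloop
 endfacet
 facet normal -0.193 0.411 0.891
  outer loop
   vertex 3.4 2.9 3.3
   vertex 0.7 3.8 2.3
   vertex 0.2 0.1 3.9
  endloop
 endfacet
 facet normal -0.581 0.393 -0.712
  outer loop
   vertex 0.7 0.9 0.7
   vertex 0.1 1.1 1.3
   vertex 0.7 3.8 2.3
  endloop
 endfacet
 facet normal -0.546 -0.789 -0.283
  outer loop
   vertex 0.7 0.9 0.7
   vertex 0.2 0.1 3.9
   vertex 0.1 1.1 1.3
  endloop
 endfacet
 facet normal 0.015 -0.971 -0.240
  outer loop
   vertex 0.7 0.9 0.7
   vertex 3.8 0.6 2.1
   vertex 0.2 0.1 3.9
  endloop
 endfacet
 facet normal 0.297 -0.890 0.346
  outer loop
   vertex 3.4 0.7 2.7
   vertex 0.2 0.1 3.9
   vertex 3.8 0.6 2.1
  endloop
 endfacet
 facet normal 0.810 -0.154 0.566
  outer loop
   vertex 3.4 0.7 2.7
   vertex 3.8 0.6 2.1
   vertex 3.4 2.9 3.3
  endloop
 endfacet
 facet normal 0.380 -0.243 0.892
  outer loop
   vertex 3.4 0.7 2.7
   vertex 3.4 2.9 3.3
   vertex 0.2 0.1 3.9
  endloop
 endfacet
 facet normal 0.419 0.179 -0.890
  outer loop
   vertex 3.2 3.0 2.3
   vertex 3.8 0.6 2.1
   vertex 0.7 0.9 0.7
  endloop
 endfacet
 facet normal 0.153 0.477 -0.865
  outer loop
   vertex 3.2 3.0 2.3
   vertex 0.7 0.9 0.7
   vertex 0.7 3.8 2.3
  endloop
 endfacet
 facet normal 0.953 0.252 -0.165
  outer loop
   vertex 3.2 3.0 2.3
   vertex 3.4 2.9 3.3
   vertex 3.8 0.6 2.1
  endloop
 endfacet
 facet normal 0.305 0.952 0.034
  outer loop
   vertex 3.2 3.0 2.3
   vertex 0.7 3.8 2.3
   vertex 3.4 2.9 3.3
  endloop
 endfacet
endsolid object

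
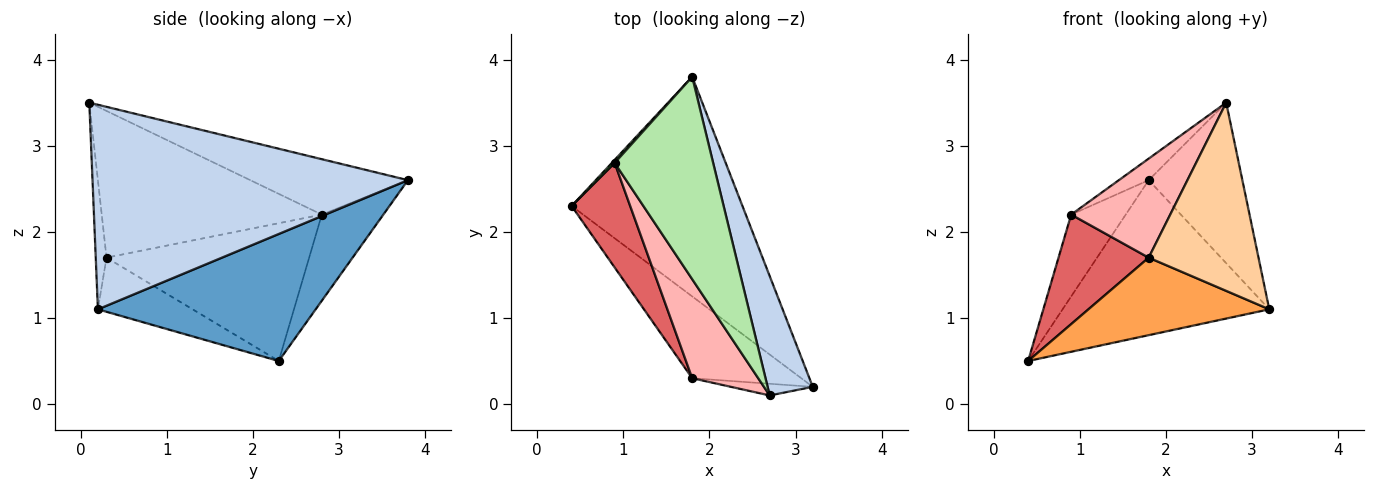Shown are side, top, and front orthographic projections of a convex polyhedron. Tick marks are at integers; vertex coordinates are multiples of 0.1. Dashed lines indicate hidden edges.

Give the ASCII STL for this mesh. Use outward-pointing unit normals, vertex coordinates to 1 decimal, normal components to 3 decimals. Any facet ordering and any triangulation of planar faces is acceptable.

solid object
 facet normal 0.519 0.493 -0.698
  outer loop
   vertex 1.8 3.8 2.6
   vertex 3.2 0.2 1.1
   vertex 0.4 2.3 0.5
  endloop
 endfacet
 facet normal 0.938 0.278 0.207
  outer loop
   vertex 2.7 0.1 3.5
   vertex 3.2 0.2 1.1
   vertex 1.8 3.8 2.6
  endloop
 endfacet
 facet normal -0.339 -0.647 -0.683
  outer loop
   vertex 1.8 0.3 1.7
   vertex 0.4 2.3 0.5
   vertex 3.2 0.2 1.1
  endloop
 endfacet
 facet normal -0.097 -0.993 -0.062
  outer loop
   vertex 1.8 0.3 1.7
   vertex 3.2 0.2 1.1
   vertex 2.7 0.1 3.5
  endloop
 endfacet
 facet normal -0.748 0.663 0.025
  outer loop
   vertex 0.9 2.8 2.2
   vertex 1.8 3.8 2.6
   vertex 0.4 2.3 0.5
  endloop
 endfacet
 facet normal -0.488 0.092 0.868
  outer loop
   vertex 0.9 2.8 2.2
   vertex 2.7 0.1 3.5
   vertex 1.8 3.8 2.6
  endloop
 endfacet
 facet normal -0.852 -0.379 0.362
  outer loop
   vertex 0.9 2.8 2.2
   vertex 0.4 2.3 0.5
   vertex 1.8 0.3 1.7
  endloop
 endfacet
 facet normal -0.844 -0.380 0.380
  outer loop
   vertex 0.9 2.8 2.2
   vertex 1.8 0.3 1.7
   vertex 2.7 0.1 3.5
  endloop
 endfacet
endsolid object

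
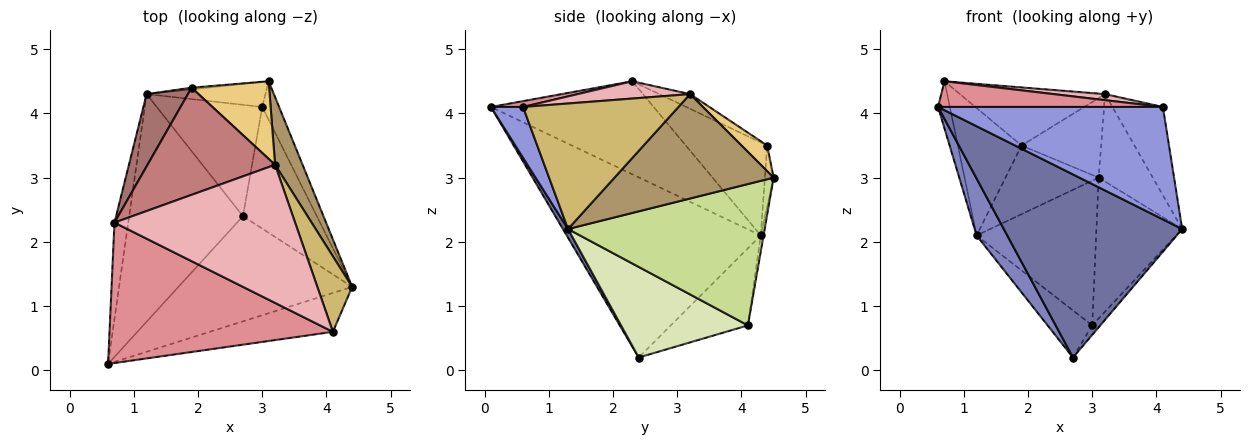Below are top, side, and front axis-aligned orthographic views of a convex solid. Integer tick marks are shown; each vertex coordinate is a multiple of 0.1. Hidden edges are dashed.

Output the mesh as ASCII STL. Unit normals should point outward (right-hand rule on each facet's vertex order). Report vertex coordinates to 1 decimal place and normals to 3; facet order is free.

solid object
 facet normal 0.025 -0.867 -0.498
  outer loop
   vertex 2.7 2.4 0.2
   vertex 4.4 1.3 2.2
   vertex 0.6 0.1 4.1
  endloop
 endfacet
 facet normal -0.838 -0.132 -0.529
  outer loop
   vertex 1.2 4.3 2.1
   vertex 2.7 2.4 0.2
   vertex 0.6 0.1 4.1
  endloop
 endfacet
 facet normal 0.134 -0.937 -0.324
  outer loop
   vertex 4.1 0.6 4.1
   vertex 0.6 0.1 4.1
   vertex 4.4 1.3 2.2
  endloop
 endfacet
 facet normal -0.093 0.995 -0.025
  outer loop
   vertex 1.9 4.4 3.5
   vertex 3.1 4.5 3.0
   vertex 1.2 4.3 2.1
  endloop
 endfacet
 facet normal -0.023 0.985 -0.170
  outer loop
   vertex 3.0 4.1 0.7
   vertex 1.2 4.3 2.1
   vertex 3.1 4.5 3.0
  endloop
 endfacet
 facet normal -0.558 0.323 -0.764
  outer loop
   vertex 3.0 4.1 0.7
   vertex 2.7 2.4 0.2
   vertex 1.2 4.3 2.1
  endloop
 endfacet
 facet normal 0.911 0.397 -0.109
  outer loop
   vertex 3.0 4.1 0.7
   vertex 3.1 4.5 3.0
   vertex 4.4 1.3 2.2
  endloop
 endfacet
 facet normal 0.774 0.049 -0.631
  outer loop
   vertex 3.0 4.1 0.7
   vertex 4.4 1.3 2.2
   vertex 2.7 2.4 0.2
  endloop
 endfacet
 facet normal 0.919 0.313 0.242
  outer loop
   vertex 3.2 3.2 4.3
   vertex 4.4 1.3 2.2
   vertex 3.1 4.5 3.0
  endloop
 endfacet
 facet normal 0.920 0.299 0.255
  outer loop
   vertex 3.2 3.2 4.3
   vertex 4.1 0.6 4.1
   vertex 4.4 1.3 2.2
  endloop
 endfacet
 facet normal 0.225 0.698 0.680
  outer loop
   vertex 3.2 3.2 4.3
   vertex 3.1 4.5 3.0
   vertex 1.9 4.4 3.5
  endloop
 endfacet
 facet normal -0.987 0.071 -0.146
  outer loop
   vertex 0.7 2.3 4.5
   vertex 1.2 4.3 2.1
   vertex 0.6 0.1 4.1
  endloop
 endfacet
 facet normal -0.743 0.582 0.330
  outer loop
   vertex 0.7 2.3 4.5
   vertex 1.9 4.4 3.5
   vertex 1.2 4.3 2.1
  endloop
 endfacet
 facet normal -0.101 0.474 0.875
  outer loop
   vertex 0.7 2.3 4.5
   vertex 3.2 3.2 4.3
   vertex 1.9 4.4 3.5
  endloop
 endfacet
 facet normal 0.026 -0.180 0.983
  outer loop
   vertex 0.7 2.3 4.5
   vertex 0.6 0.1 4.1
   vertex 4.1 0.6 4.1
  endloop
 endfacet
 facet normal 0.095 -0.044 0.995
  outer loop
   vertex 0.7 2.3 4.5
   vertex 4.1 0.6 4.1
   vertex 3.2 3.2 4.3
  endloop
 endfacet
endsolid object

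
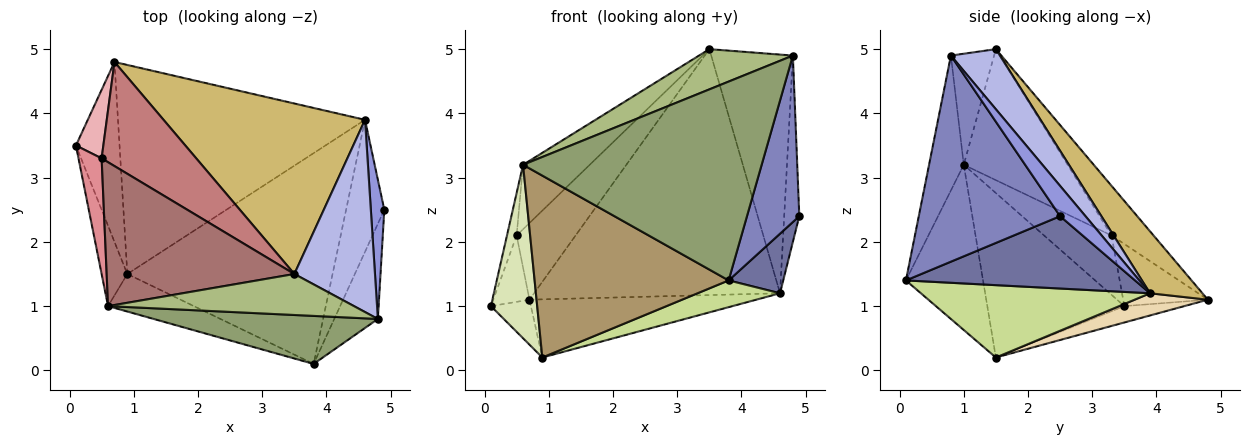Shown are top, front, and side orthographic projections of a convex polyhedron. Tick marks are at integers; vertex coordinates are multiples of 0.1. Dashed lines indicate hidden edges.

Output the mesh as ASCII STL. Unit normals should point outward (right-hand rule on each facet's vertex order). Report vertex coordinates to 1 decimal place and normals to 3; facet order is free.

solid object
 facet normal 0.865 -0.206 -0.457
  outer loop
   vertex 4.6 3.9 1.2
   vertex 4.9 2.5 2.4
   vertex 3.8 0.1 1.4
  endloop
 endfacet
 facet normal 0.920 -0.340 -0.195
  outer loop
   vertex 4.8 0.8 4.9
   vertex 3.8 0.1 1.4
   vertex 4.9 2.5 2.4
  endloop
 endfacet
 facet normal 0.802 0.478 0.357
  outer loop
   vertex 4.8 0.8 4.9
   vertex 4.9 2.5 2.4
   vertex 4.6 3.9 1.2
  endloop
 endfacet
 facet normal 0.424 0.705 0.568
  outer loop
   vertex 4.8 0.8 4.9
   vertex 4.6 3.9 1.2
   vertex 3.5 1.5 5.0
  endloop
 endfacet
 facet normal -0.140 -0.962 0.232
  outer loop
   vertex 4.8 0.8 4.9
   vertex 0.6 1.0 3.2
   vertex 3.8 0.1 1.4
  endloop
 endfacet
 facet normal -0.307 -0.667 0.679
  outer loop
   vertex 4.8 0.8 4.9
   vertex 3.5 1.5 5.0
   vertex 0.6 1.0 3.2
  endloop
 endfacet
 facet normal 0.330 -0.119 -0.936
  outer loop
   vertex 0.9 1.5 0.2
   vertex 4.6 3.9 1.2
   vertex 3.8 0.1 1.4
  endloop
 endfacet
 facet normal -0.937 -0.316 -0.146
  outer loop
   vertex 0.9 1.5 0.2
   vertex 0.6 1.0 3.2
   vertex 0.1 3.5 1.0
  endloop
 endfacet
 facet normal -0.363 -0.913 -0.188
  outer loop
   vertex 0.9 1.5 0.2
   vertex 3.8 0.1 1.4
   vertex 0.6 1.0 3.2
  endloop
 endfacet
 facet normal 0.172 0.810 0.561
  outer loop
   vertex 0.7 4.8 1.1
   vertex 3.5 1.5 5.0
   vertex 4.6 3.9 1.2
  endloop
 endfacet
 facet normal -0.342 0.228 -0.912
  outer loop
   vertex 0.7 4.8 1.1
   vertex 0.9 1.5 0.2
   vertex 0.1 3.5 1.0
  endloop
 endfacet
 facet normal 0.086 0.267 -0.960
  outer loop
   vertex 0.7 4.8 1.1
   vertex 4.6 3.9 1.2
   vertex 0.9 1.5 0.2
  endloop
 endfacet
 facet normal -0.537 0.345 0.770
  outer loop
   vertex 0.5 3.3 2.1
   vertex 0.6 1.0 3.2
   vertex 3.5 1.5 5.0
  endloop
 endfacet
 facet normal -0.389 0.546 0.742
  outer loop
   vertex 0.5 3.3 2.1
   vertex 3.5 1.5 5.0
   vertex 0.7 4.8 1.1
  endloop
 endfacet
 facet normal -0.924 0.132 0.360
  outer loop
   vertex 0.5 3.3 2.1
   vertex 0.1 3.5 1.0
   vertex 0.6 1.0 3.2
  endloop
 endfacet
 facet normal -0.852 0.364 0.376
  outer loop
   vertex 0.5 3.3 2.1
   vertex 0.7 4.8 1.1
   vertex 0.1 3.5 1.0
  endloop
 endfacet
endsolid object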